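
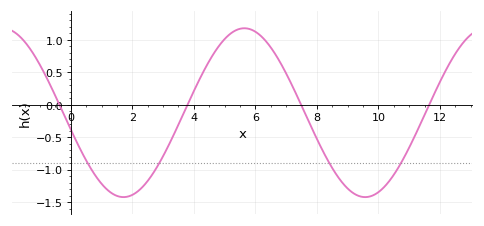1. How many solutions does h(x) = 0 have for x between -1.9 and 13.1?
4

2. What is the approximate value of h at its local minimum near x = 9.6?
-1.4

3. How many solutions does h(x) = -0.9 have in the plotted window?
4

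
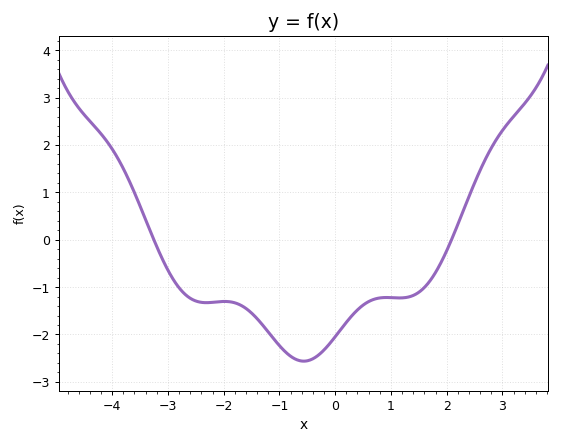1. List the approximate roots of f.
-3.2, 2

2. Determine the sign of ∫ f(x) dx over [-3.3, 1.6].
negative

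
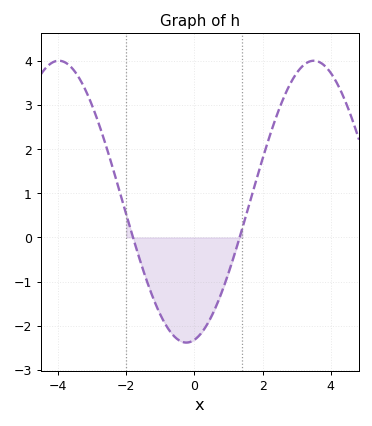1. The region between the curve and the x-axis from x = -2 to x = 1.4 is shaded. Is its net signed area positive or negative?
negative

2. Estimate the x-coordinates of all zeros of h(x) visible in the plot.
-1.8, 1.4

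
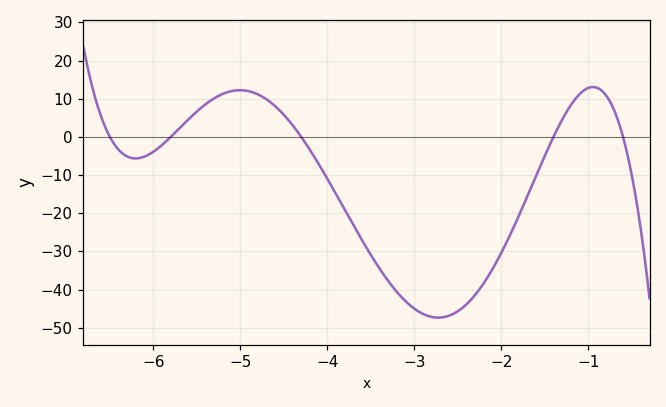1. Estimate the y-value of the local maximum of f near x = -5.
12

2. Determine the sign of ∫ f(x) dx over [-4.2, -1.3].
negative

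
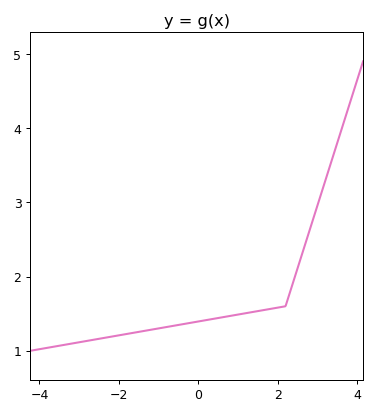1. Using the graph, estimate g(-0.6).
1.3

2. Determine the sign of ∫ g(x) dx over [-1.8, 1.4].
positive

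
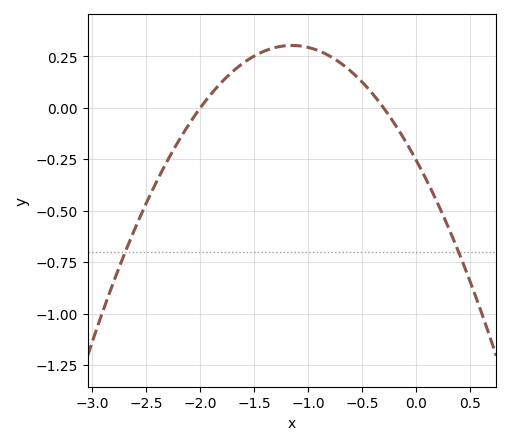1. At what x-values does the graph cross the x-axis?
-2, -0.3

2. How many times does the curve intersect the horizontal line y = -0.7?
2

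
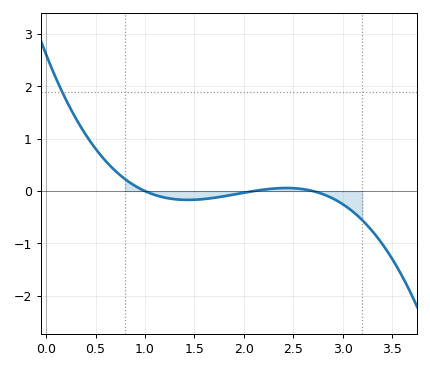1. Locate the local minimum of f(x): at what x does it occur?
1.4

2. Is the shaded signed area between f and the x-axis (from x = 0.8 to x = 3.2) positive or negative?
negative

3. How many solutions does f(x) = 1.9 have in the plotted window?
1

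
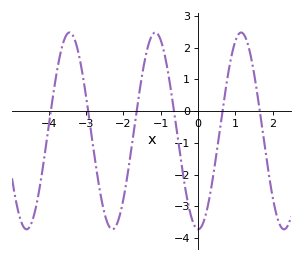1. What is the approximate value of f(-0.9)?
1.8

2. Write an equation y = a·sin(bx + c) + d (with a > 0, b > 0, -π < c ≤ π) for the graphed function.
y = 3.1sin(2.7x - 1.6) - 0.62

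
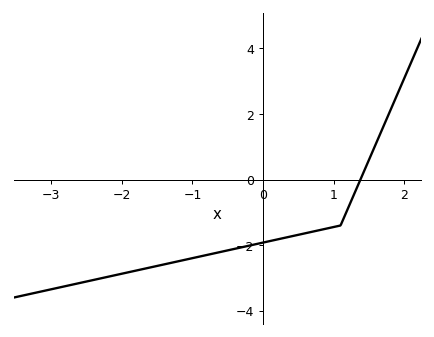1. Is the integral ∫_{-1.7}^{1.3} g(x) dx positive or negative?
negative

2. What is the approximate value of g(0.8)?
-1.6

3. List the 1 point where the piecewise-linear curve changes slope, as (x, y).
(1.1, -1.4)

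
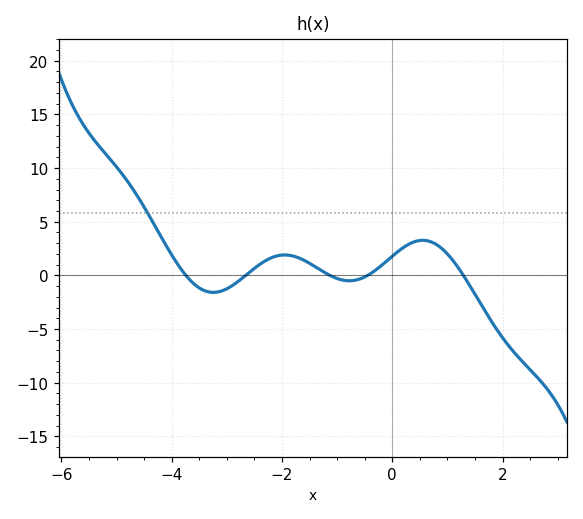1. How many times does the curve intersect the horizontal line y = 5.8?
1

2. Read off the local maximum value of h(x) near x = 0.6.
3.5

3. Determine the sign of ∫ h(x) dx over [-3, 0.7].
positive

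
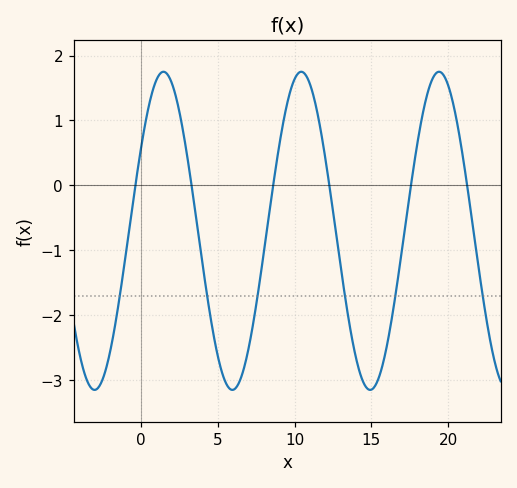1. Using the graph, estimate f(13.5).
-2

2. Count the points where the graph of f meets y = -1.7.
6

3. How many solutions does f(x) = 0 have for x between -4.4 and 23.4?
6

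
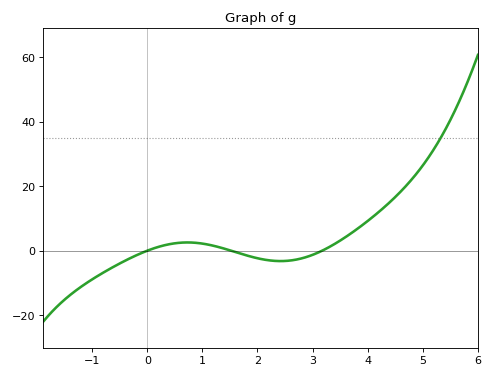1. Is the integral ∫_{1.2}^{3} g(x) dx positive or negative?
negative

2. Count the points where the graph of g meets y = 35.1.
1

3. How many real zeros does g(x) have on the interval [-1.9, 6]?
3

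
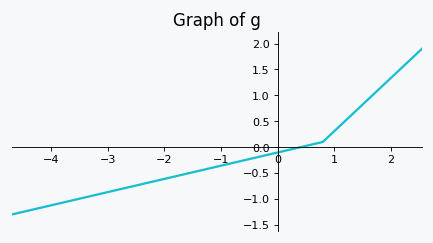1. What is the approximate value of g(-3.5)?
-1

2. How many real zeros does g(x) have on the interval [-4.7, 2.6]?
1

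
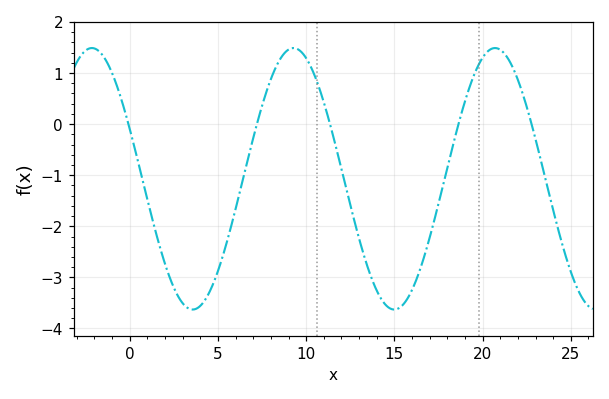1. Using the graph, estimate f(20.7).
1.5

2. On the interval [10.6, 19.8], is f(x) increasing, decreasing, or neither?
neither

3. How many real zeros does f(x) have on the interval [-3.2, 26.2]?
5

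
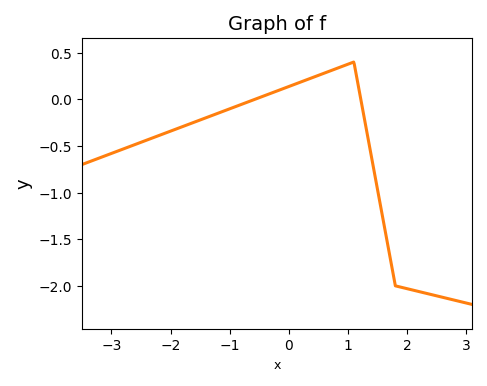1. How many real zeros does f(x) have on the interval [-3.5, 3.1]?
2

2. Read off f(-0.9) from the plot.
-0.1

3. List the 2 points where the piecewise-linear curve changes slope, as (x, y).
(1.1, 0.4); (1.8, -2)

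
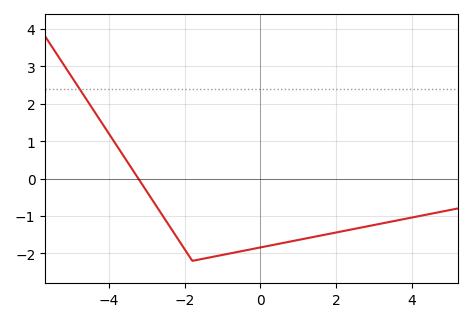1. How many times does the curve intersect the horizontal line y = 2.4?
1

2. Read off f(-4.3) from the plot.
1.7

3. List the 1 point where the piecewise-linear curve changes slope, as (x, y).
(-1.8, -2.2)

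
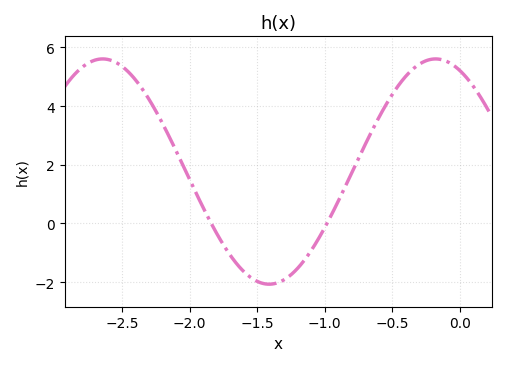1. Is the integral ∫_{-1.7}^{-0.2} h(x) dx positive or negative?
positive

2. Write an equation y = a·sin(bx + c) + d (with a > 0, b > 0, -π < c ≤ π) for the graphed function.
y = 3.84sin(2.5x + 2) + 1.77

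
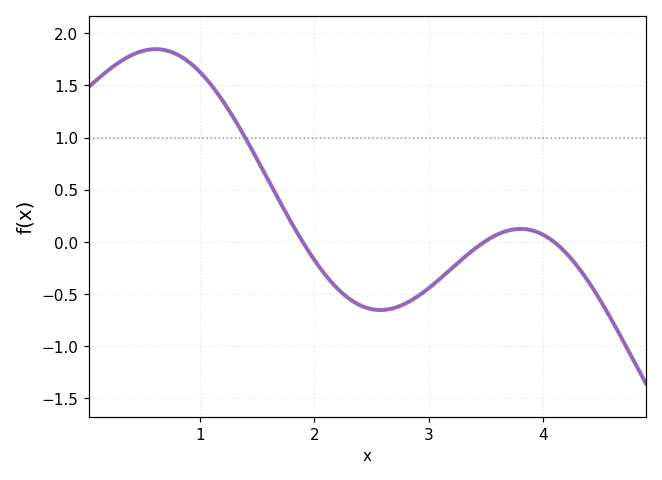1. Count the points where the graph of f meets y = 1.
1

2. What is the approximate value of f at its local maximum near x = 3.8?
0.124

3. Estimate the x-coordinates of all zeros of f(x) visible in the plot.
1.9, 3.49, 4.09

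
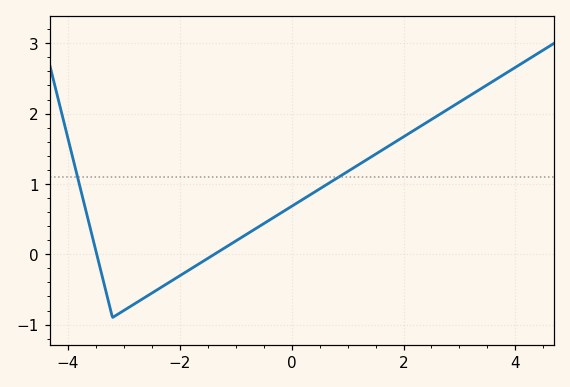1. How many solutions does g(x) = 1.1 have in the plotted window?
2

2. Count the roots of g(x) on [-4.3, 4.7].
2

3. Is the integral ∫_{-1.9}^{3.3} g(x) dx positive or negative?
positive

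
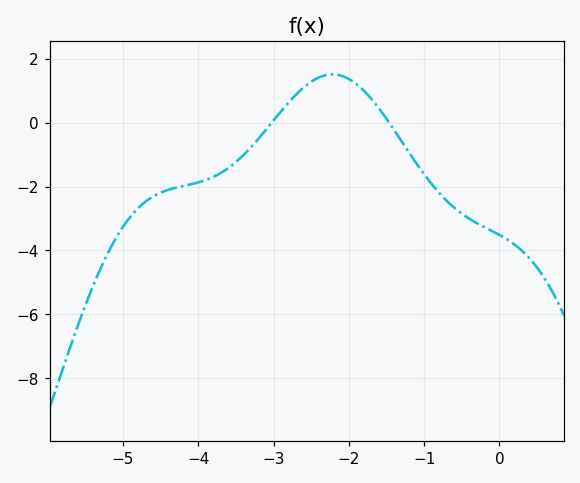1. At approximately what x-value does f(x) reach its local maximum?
-2.22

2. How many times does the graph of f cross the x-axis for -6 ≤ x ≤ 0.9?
2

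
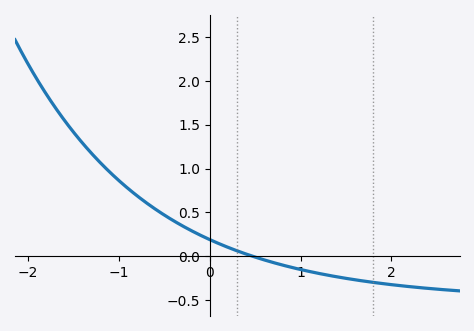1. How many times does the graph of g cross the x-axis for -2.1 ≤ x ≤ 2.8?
1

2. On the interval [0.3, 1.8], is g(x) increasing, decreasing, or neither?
decreasing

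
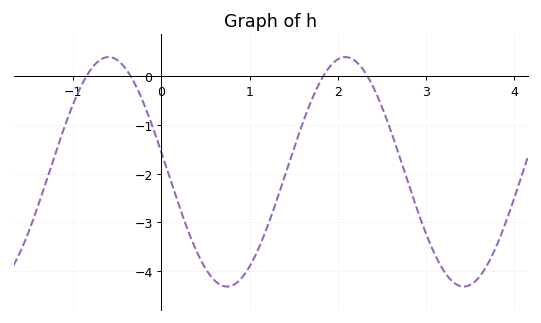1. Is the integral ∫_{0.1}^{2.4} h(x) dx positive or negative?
negative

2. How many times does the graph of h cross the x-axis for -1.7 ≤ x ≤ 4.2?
4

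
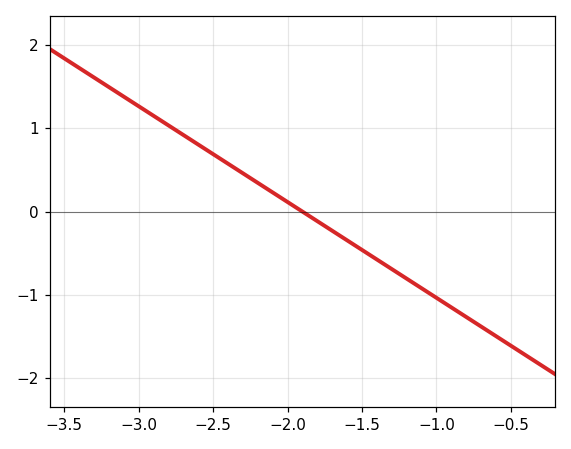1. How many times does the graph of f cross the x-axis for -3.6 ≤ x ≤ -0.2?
1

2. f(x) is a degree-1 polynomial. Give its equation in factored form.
y = -1.15(x + 1.9)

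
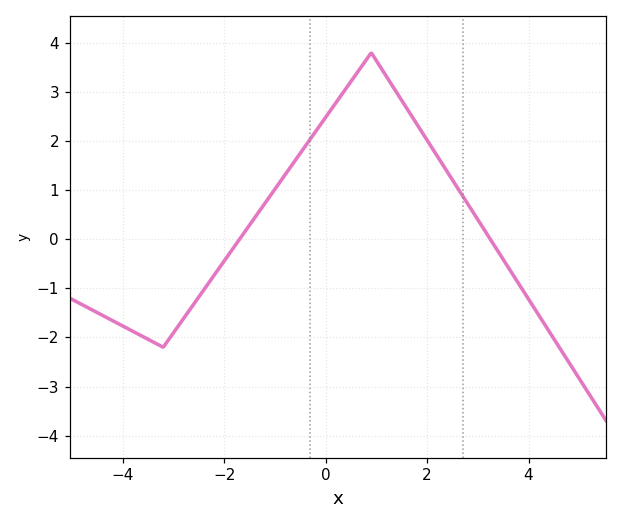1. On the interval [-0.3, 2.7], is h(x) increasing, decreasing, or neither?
neither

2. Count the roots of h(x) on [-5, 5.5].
2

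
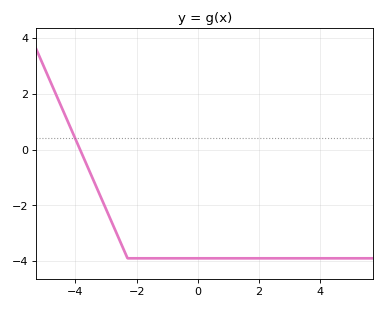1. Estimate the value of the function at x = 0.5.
-3.9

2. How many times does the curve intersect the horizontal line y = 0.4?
1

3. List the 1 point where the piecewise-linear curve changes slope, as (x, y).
(-2.3, -3.9)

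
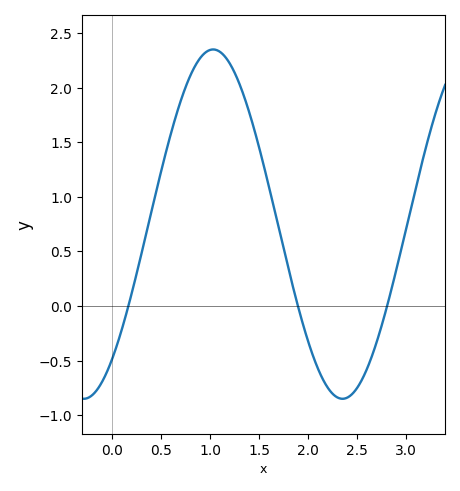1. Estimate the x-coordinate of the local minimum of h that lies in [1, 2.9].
2.35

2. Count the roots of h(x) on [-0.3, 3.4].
3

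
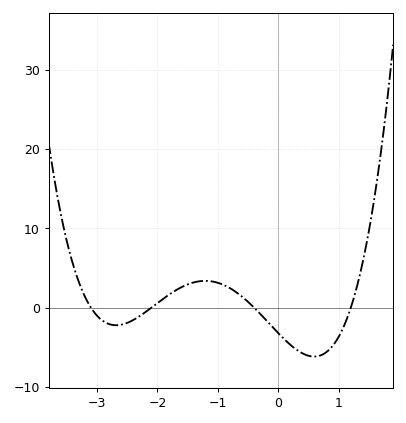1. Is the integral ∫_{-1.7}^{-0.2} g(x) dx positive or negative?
positive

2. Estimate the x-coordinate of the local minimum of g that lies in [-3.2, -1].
-2.7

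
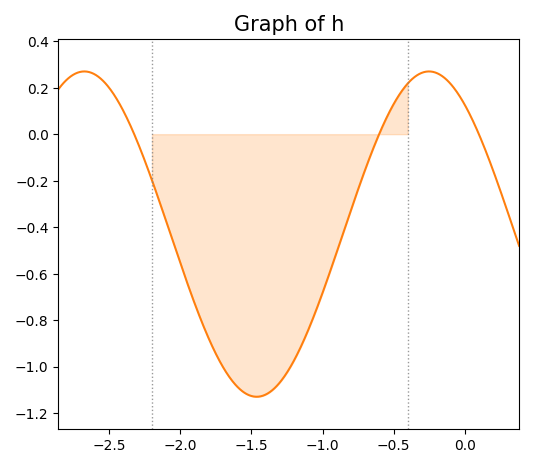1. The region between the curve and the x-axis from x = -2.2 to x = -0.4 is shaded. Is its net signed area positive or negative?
negative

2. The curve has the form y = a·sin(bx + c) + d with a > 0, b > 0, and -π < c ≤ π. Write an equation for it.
y = 0.7sin(2.59x + 2.22) - 0.43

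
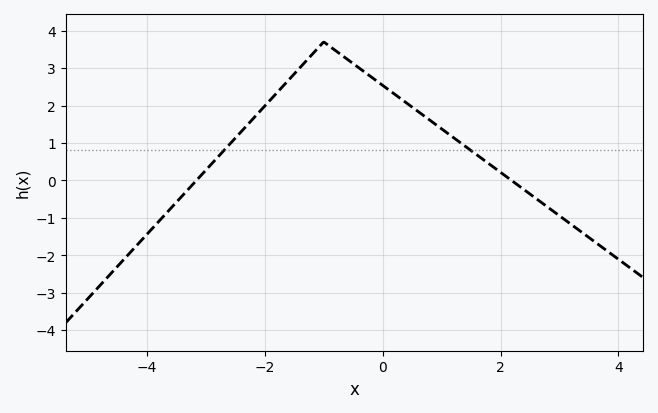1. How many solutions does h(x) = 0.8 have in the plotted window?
2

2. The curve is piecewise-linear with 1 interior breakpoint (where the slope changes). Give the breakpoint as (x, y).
(-1, 3.7)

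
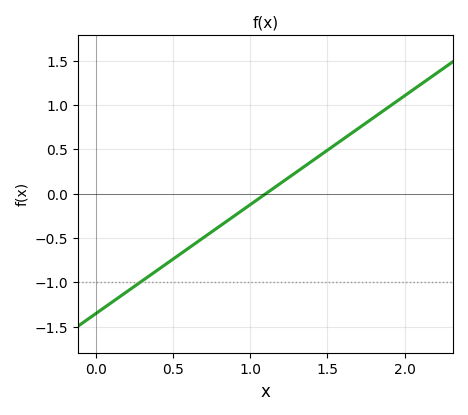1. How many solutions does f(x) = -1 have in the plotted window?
1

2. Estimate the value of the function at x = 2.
1.1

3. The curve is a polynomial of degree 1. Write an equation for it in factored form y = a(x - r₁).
y = 1.23(x - 1.1)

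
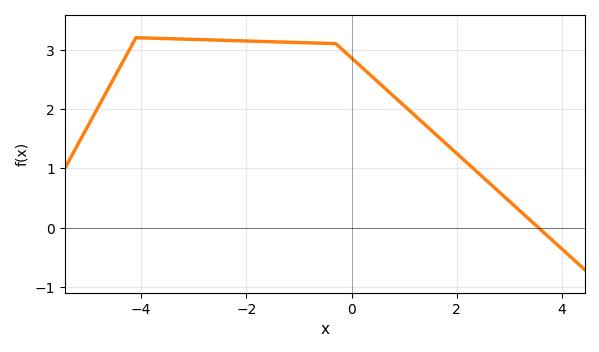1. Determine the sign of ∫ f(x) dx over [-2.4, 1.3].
positive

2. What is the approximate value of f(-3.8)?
3.19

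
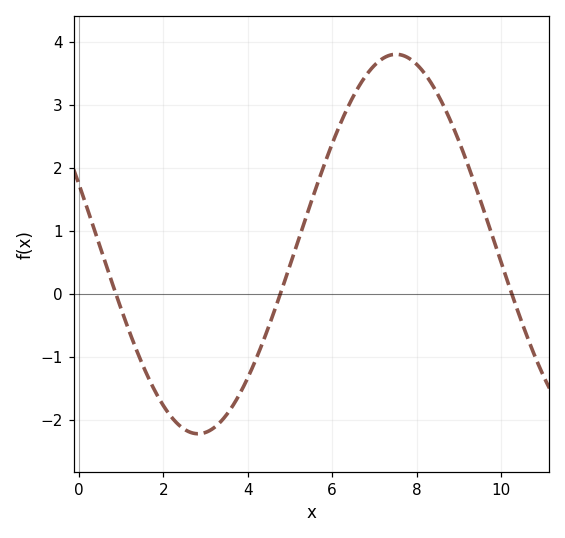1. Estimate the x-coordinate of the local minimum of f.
2.82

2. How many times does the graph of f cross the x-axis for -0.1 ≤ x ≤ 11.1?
3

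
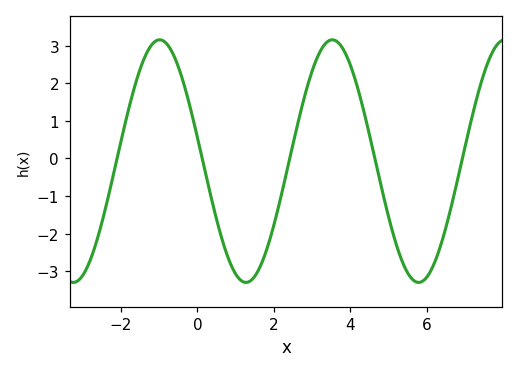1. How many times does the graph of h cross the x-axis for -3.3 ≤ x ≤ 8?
5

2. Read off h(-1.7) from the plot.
1.7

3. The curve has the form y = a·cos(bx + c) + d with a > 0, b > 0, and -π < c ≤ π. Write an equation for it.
y = 3.23cos(1.39x + 1.37) - 0.07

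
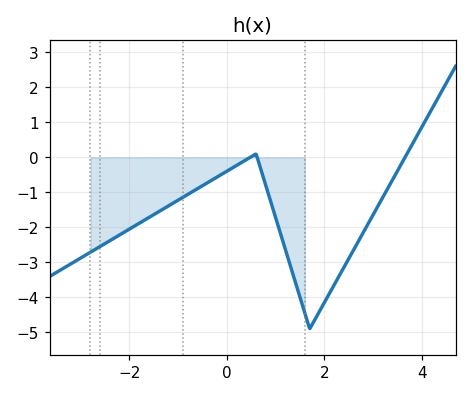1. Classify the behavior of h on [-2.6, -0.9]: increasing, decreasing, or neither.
increasing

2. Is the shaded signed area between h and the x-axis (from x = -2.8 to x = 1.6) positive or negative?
negative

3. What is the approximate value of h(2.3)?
-3.4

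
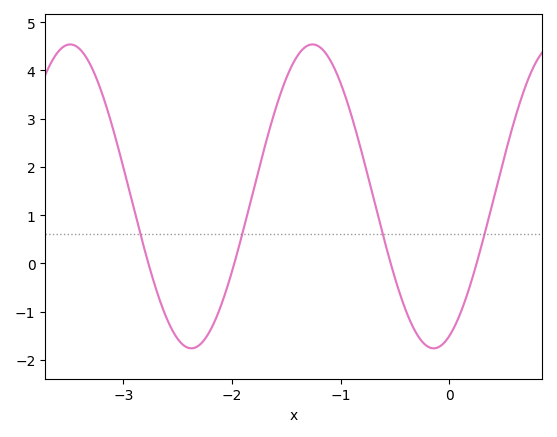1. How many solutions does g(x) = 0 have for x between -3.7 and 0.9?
4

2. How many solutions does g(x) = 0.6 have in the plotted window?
4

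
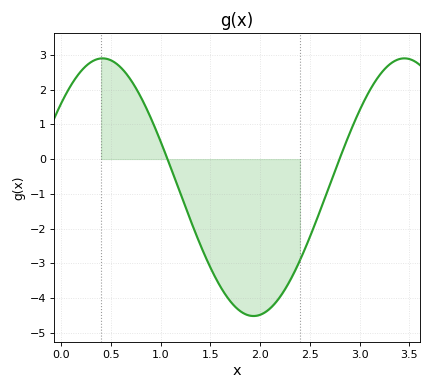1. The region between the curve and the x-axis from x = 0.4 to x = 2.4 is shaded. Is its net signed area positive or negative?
negative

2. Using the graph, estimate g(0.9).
1.18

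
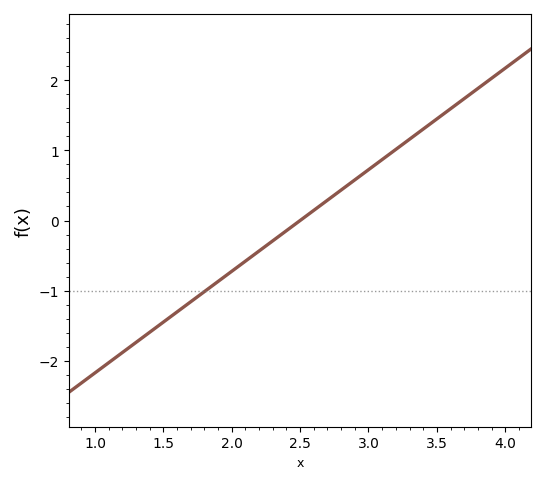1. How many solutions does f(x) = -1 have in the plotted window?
1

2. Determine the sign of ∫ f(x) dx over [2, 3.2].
positive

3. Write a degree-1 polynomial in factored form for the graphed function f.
y = 1.45(x - 2.5)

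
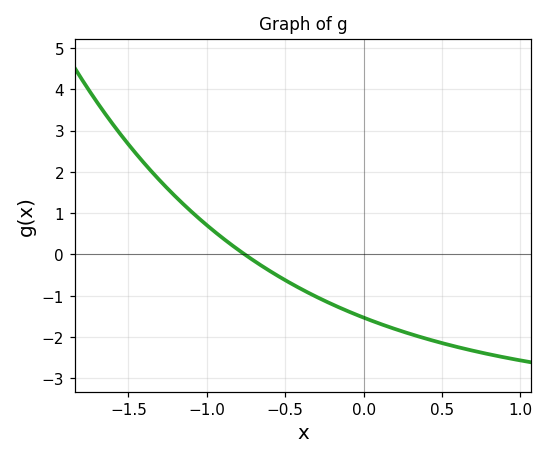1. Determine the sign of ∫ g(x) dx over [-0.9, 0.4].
negative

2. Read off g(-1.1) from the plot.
1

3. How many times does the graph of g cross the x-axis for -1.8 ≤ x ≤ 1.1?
1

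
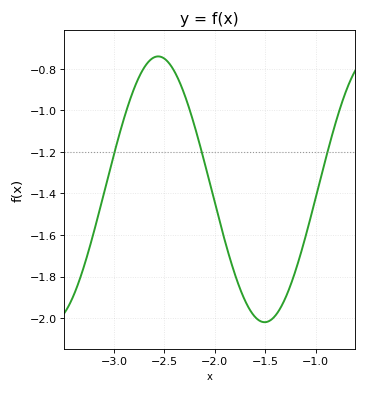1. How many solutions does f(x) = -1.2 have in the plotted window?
3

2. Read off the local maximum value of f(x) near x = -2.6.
-0.74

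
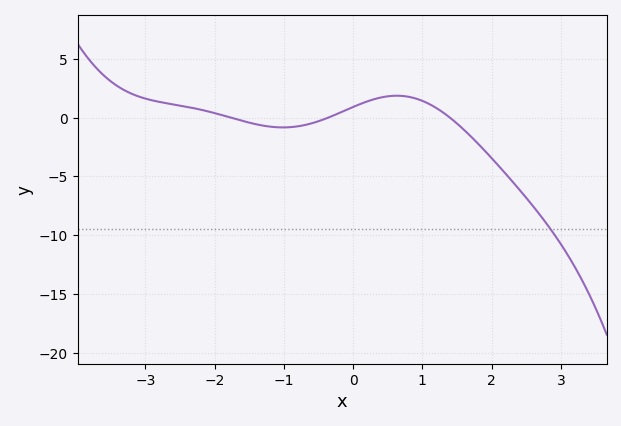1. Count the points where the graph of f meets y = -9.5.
1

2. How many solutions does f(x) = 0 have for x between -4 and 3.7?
3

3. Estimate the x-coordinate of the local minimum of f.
-1.01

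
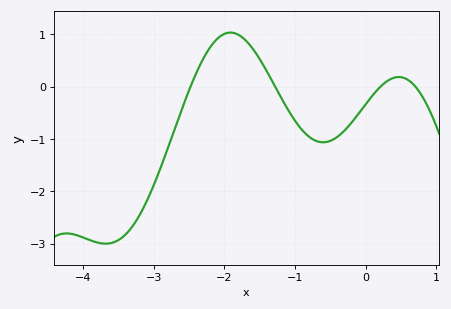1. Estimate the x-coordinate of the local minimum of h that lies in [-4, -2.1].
-3.68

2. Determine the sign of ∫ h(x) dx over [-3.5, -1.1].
negative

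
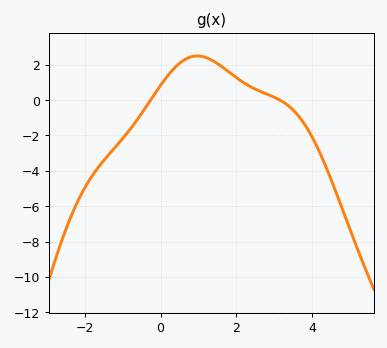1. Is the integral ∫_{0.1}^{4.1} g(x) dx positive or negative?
positive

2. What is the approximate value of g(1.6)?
1.92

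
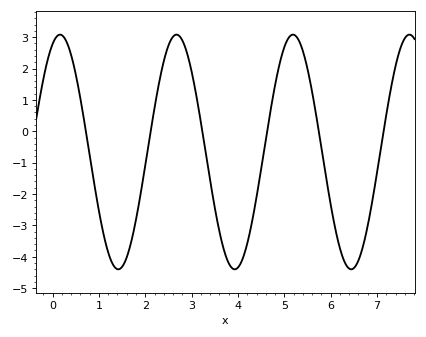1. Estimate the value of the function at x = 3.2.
0.283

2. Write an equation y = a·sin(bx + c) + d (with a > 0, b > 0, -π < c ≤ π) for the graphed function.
y = 3.74sin(2.5x + 1.17) - 0.66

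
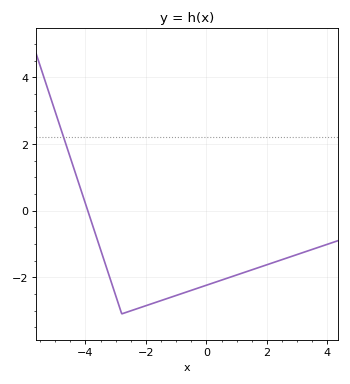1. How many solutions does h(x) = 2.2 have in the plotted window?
1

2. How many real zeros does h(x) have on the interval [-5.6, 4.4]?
1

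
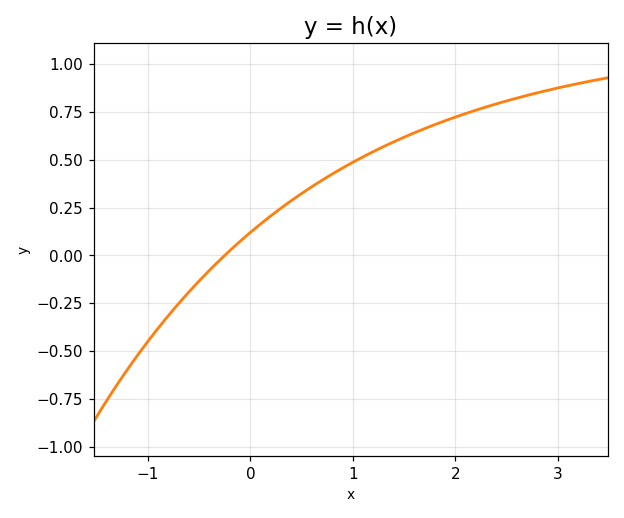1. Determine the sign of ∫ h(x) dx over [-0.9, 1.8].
positive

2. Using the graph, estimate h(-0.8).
-0.3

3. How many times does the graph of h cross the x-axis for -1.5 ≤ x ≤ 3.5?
1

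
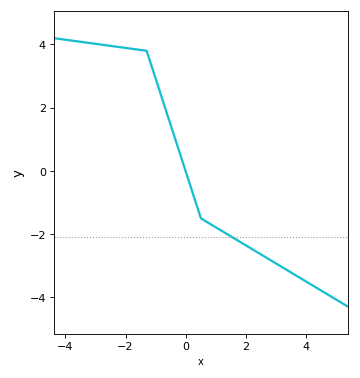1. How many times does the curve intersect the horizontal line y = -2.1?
1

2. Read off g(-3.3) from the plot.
4.06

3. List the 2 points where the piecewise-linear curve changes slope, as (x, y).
(-1.3, 3.8); (0.5, -1.5)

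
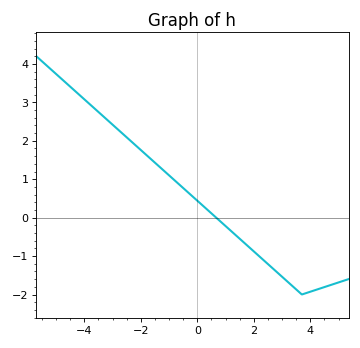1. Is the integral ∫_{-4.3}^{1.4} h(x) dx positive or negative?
positive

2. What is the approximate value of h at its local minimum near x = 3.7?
-2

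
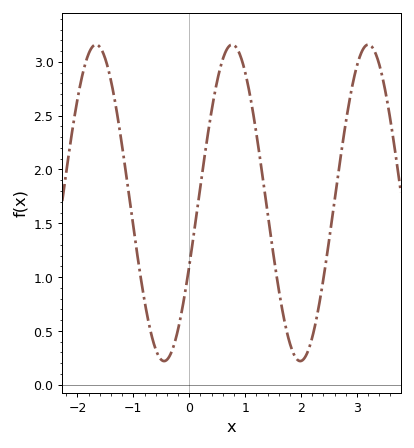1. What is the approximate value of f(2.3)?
0.678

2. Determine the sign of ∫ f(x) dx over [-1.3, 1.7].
positive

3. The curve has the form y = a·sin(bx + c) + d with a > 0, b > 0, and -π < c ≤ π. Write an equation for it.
y = 1.47sin(2.58x - 0.41) + 1.69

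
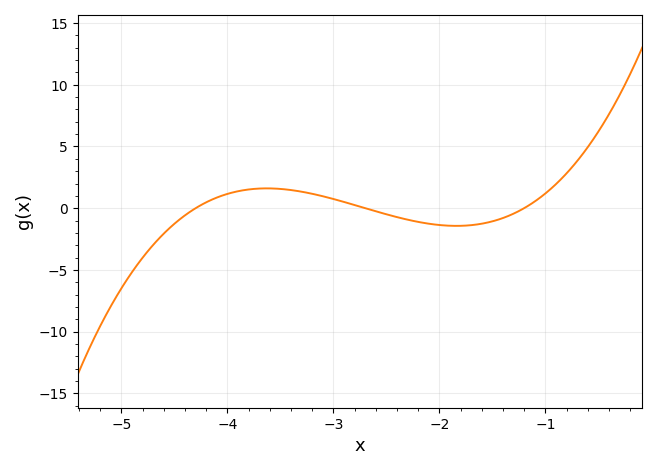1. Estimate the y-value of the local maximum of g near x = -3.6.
1.6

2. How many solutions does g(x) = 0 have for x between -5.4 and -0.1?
3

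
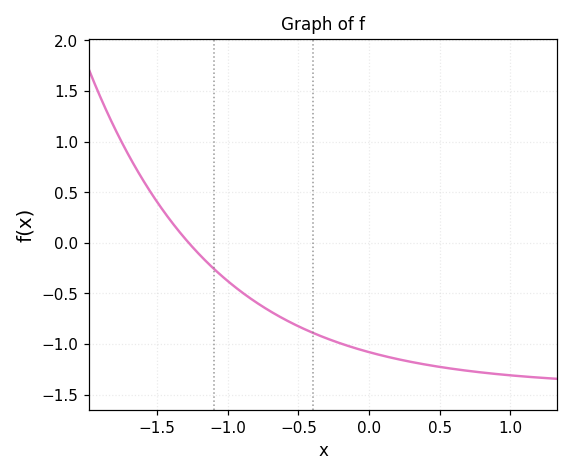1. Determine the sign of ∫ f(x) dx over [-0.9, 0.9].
negative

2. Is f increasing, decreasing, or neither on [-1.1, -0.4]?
decreasing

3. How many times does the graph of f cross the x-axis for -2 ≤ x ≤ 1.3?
1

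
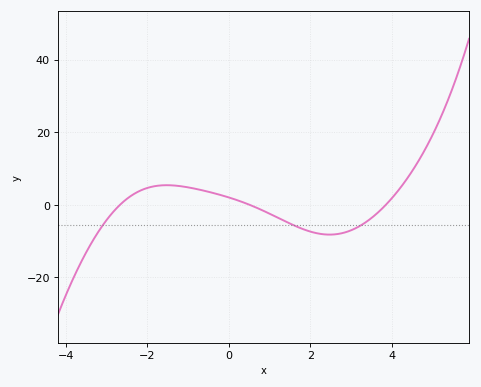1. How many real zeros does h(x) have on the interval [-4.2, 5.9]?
3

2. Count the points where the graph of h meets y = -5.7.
3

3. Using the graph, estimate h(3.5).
-3.62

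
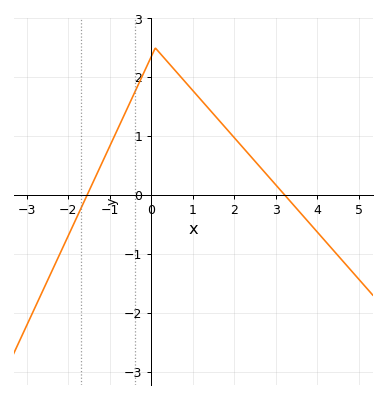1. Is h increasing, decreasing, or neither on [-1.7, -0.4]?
increasing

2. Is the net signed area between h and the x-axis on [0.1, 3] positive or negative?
positive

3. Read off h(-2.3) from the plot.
-1.2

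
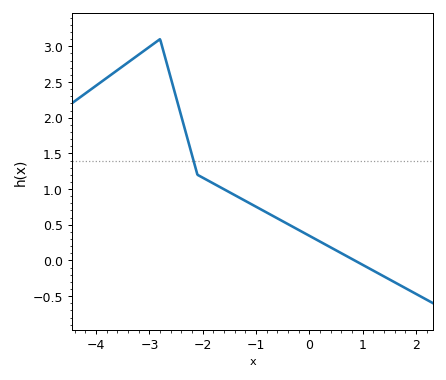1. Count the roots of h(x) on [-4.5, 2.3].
1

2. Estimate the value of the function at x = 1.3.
-0.184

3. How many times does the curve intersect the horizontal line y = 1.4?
1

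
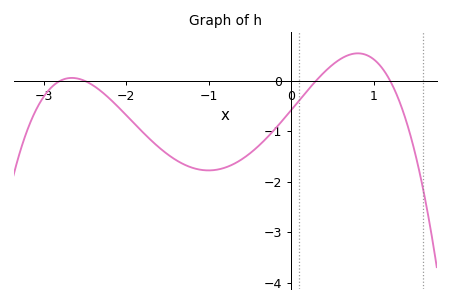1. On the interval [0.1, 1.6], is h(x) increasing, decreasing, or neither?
neither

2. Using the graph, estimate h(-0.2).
-1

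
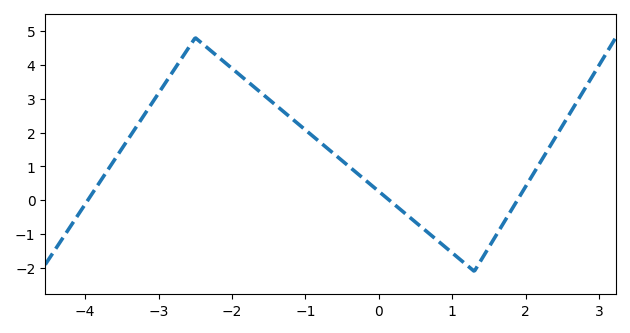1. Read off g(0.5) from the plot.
-0.6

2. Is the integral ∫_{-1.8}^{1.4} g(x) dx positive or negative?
positive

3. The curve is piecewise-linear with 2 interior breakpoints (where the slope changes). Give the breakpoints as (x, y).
(-2.5, 4.8); (1.3, -2.1)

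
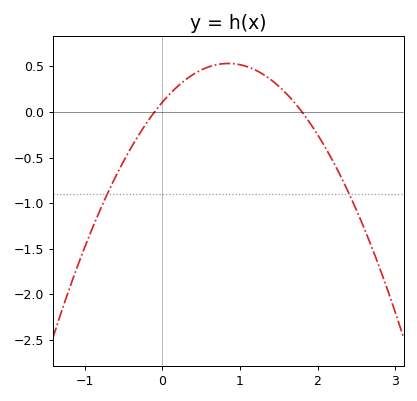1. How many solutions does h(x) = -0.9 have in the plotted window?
2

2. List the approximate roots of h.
-0.1, 1.8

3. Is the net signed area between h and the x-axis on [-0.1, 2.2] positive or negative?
positive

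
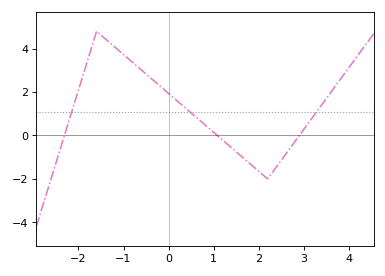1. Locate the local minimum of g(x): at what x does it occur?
2.2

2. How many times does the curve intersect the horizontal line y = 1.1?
3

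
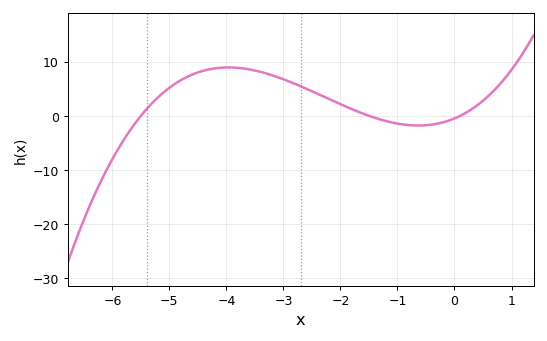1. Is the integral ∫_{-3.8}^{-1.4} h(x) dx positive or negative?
positive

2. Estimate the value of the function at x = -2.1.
3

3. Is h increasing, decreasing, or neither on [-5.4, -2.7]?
neither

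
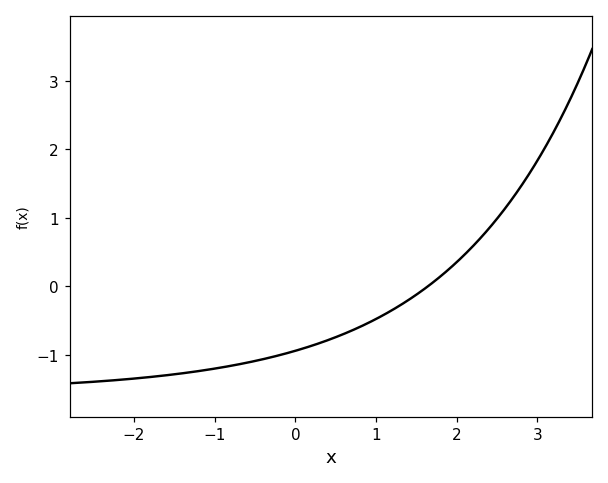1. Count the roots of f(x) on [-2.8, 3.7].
1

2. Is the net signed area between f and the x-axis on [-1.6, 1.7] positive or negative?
negative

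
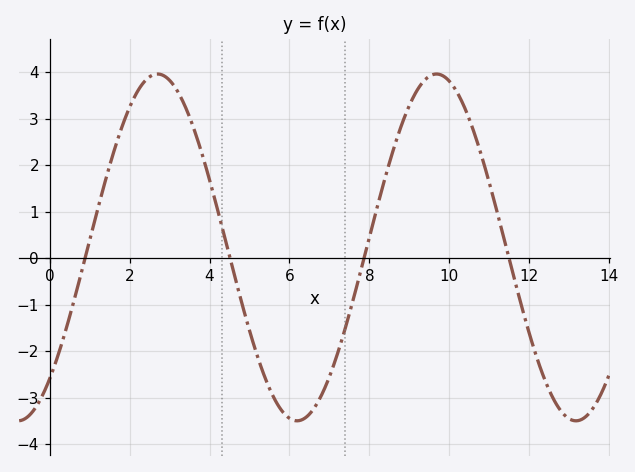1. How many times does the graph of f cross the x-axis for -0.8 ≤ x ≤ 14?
4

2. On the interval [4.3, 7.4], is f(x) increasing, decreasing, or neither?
neither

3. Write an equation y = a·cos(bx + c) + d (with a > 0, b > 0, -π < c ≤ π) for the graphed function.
y = 3.73cos(0.9x - 2.4) + 0.23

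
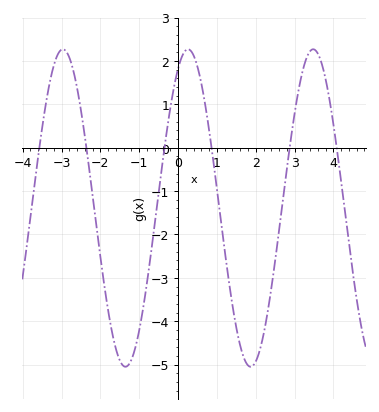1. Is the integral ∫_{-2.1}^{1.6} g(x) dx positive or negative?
negative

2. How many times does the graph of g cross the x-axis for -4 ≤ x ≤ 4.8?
6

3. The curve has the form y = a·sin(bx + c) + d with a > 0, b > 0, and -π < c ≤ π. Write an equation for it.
y = 3.66sin(1.9x + 1.1) - 1.39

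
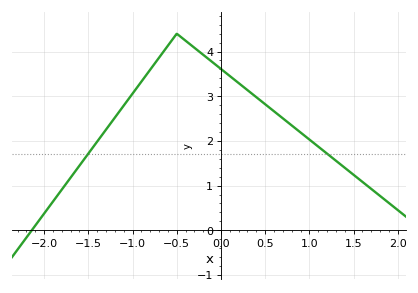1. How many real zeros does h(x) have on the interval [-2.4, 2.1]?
1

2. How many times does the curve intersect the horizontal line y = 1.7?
2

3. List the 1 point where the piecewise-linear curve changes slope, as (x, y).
(-0.5, 4.4)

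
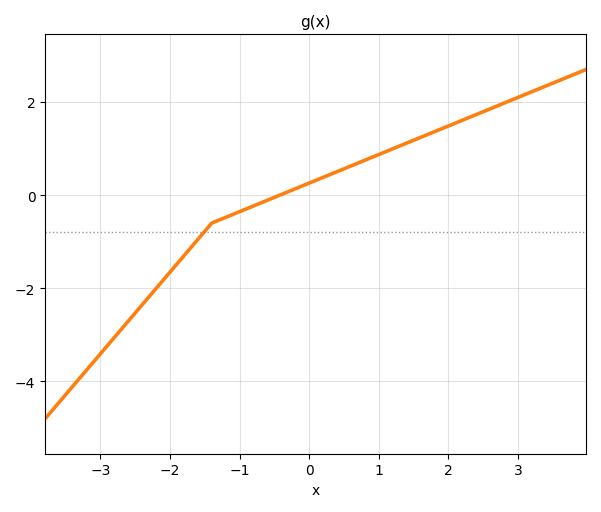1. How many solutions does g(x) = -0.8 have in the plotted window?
1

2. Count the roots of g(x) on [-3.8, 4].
1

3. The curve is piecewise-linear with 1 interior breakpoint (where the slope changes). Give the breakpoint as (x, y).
(-1.4, -0.6)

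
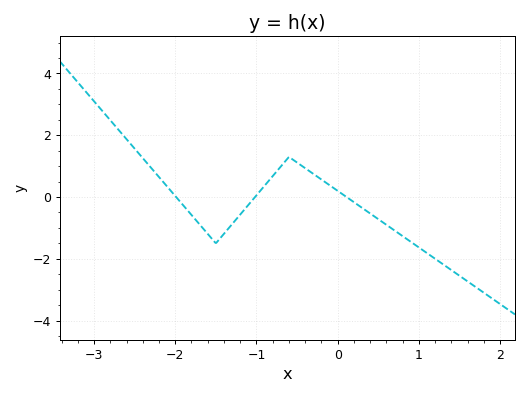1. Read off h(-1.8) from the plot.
-0.58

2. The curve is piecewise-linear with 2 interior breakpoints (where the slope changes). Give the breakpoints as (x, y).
(-1.5, -1.5); (-0.6, 1.3)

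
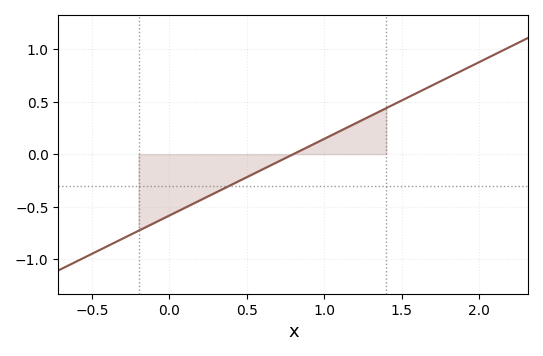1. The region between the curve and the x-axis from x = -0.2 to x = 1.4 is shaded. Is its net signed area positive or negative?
negative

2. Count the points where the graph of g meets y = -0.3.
1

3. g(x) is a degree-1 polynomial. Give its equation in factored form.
y = 0.73(x - 0.8)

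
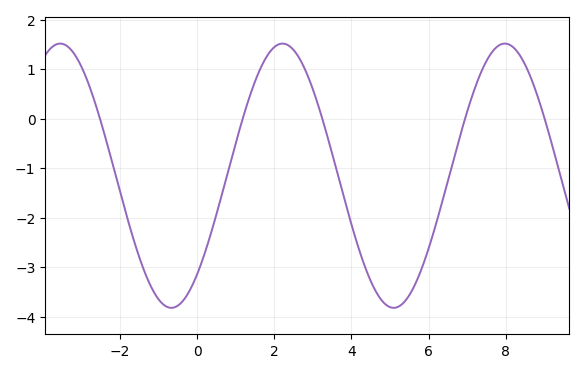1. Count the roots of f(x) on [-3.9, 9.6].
5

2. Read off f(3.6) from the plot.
-0.996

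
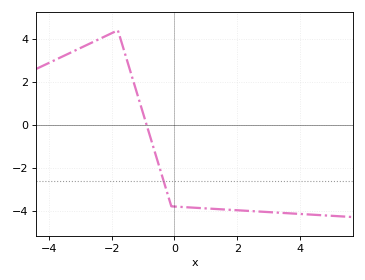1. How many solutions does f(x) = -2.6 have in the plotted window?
1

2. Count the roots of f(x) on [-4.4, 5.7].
1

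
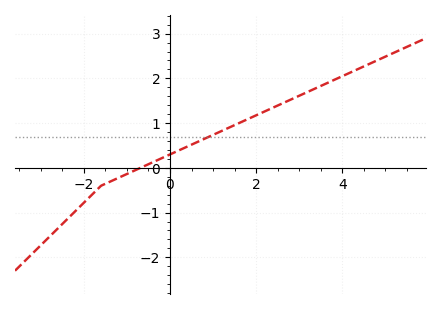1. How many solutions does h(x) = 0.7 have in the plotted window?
1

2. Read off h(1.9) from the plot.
1.13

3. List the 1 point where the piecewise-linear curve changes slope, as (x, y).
(-1.6, -0.4)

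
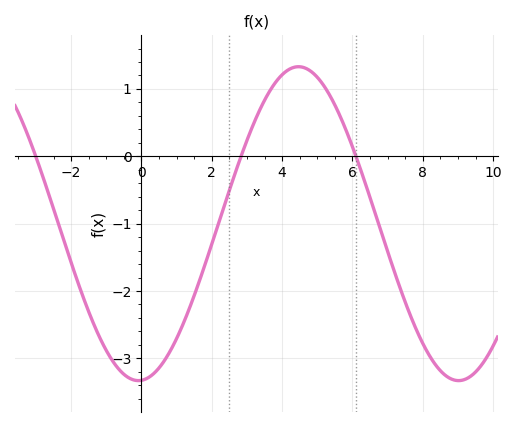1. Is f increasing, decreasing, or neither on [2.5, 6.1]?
neither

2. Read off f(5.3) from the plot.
1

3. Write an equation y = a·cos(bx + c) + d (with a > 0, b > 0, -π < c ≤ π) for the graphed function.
y = 2.33cos(0.69x - 3.1) - 1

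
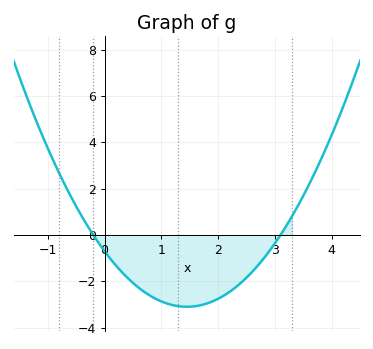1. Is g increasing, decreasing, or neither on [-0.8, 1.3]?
decreasing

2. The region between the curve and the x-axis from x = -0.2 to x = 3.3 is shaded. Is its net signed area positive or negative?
negative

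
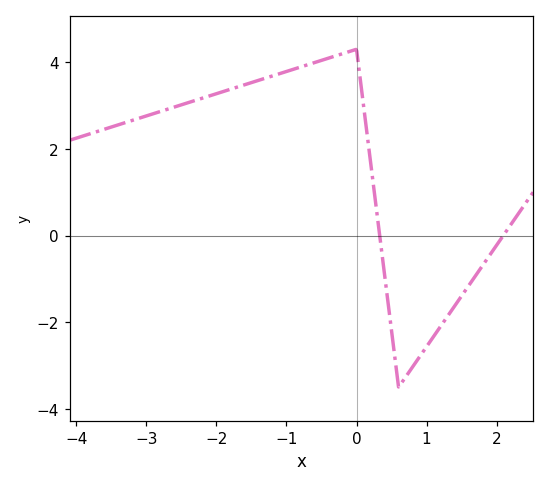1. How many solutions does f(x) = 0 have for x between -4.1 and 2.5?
2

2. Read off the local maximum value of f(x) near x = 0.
4.3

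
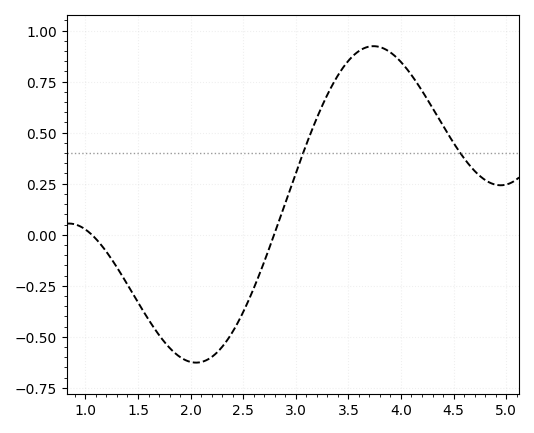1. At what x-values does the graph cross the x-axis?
1.1, 2.8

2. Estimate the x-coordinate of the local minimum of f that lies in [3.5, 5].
4.9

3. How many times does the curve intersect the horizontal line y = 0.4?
2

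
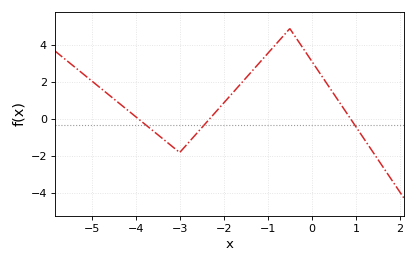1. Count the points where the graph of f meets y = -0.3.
3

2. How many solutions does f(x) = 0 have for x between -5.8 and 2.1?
3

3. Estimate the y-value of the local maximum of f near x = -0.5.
4.8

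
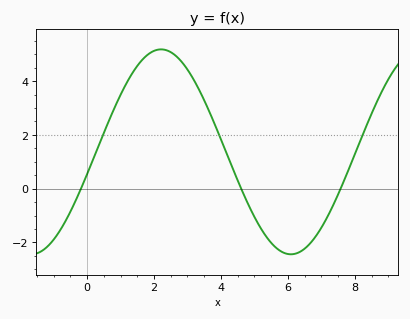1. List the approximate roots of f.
-0.182, 4.6, 7.57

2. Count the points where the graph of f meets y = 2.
3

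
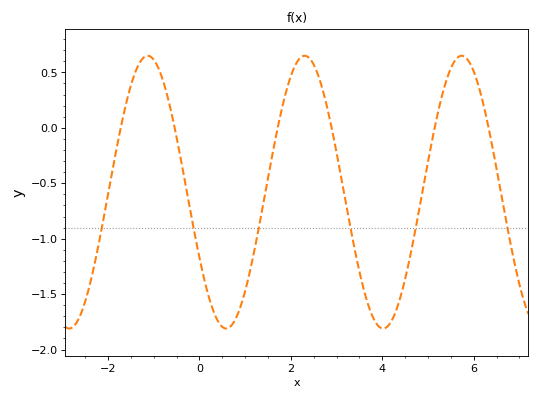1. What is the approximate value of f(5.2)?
0.107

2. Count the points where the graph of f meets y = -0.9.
6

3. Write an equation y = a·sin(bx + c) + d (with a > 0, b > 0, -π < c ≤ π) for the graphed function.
y = 1.23sin(1.83x - 2.64) - 0.58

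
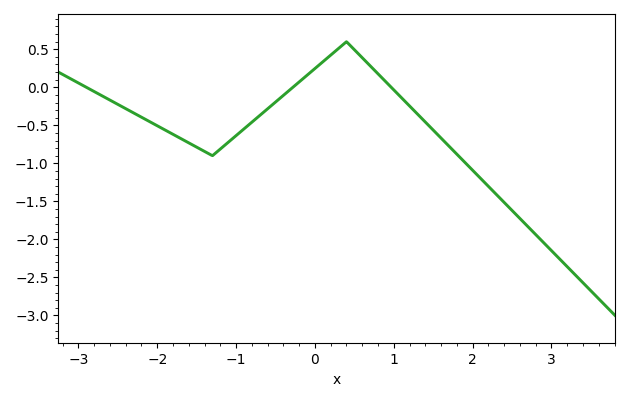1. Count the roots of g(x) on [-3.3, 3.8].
3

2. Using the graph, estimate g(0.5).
0.5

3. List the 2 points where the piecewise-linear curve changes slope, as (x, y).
(-1.3, -0.9); (0.4, 0.6)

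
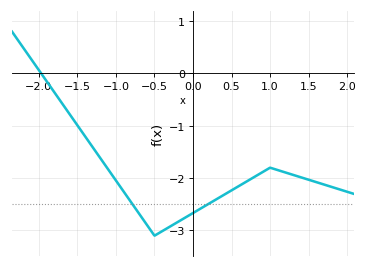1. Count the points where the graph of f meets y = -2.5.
2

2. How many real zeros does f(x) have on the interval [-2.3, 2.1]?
1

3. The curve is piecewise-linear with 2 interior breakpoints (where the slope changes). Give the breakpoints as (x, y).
(-0.5, -3.1); (1, -1.8)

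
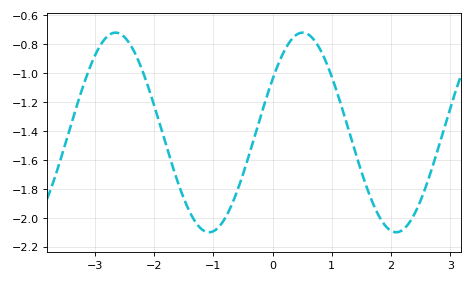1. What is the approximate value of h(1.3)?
-1.42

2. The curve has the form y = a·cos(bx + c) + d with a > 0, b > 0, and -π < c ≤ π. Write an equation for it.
y = 0.69cos(2x - 1) - 1.41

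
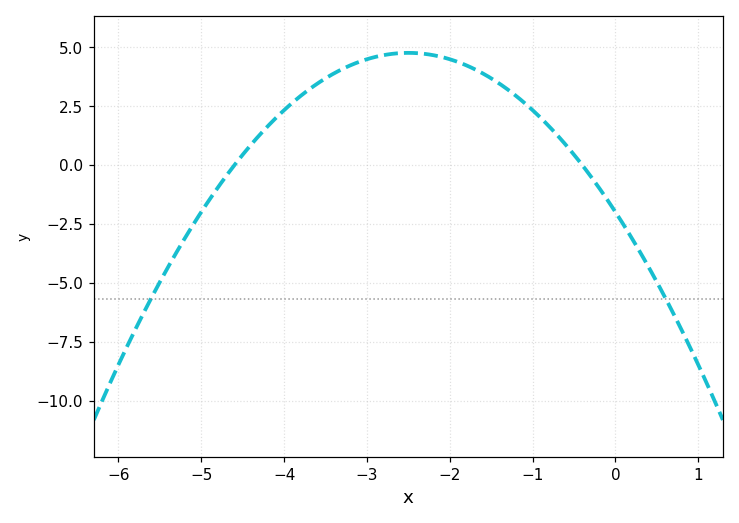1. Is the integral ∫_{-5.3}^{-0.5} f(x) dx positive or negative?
positive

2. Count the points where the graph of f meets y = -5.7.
2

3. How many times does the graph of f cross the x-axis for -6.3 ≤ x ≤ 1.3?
2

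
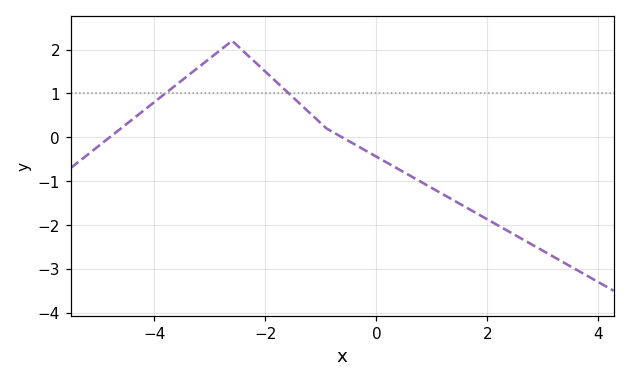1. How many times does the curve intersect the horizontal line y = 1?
2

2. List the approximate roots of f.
-4.8, -0.6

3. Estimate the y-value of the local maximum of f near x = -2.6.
2.2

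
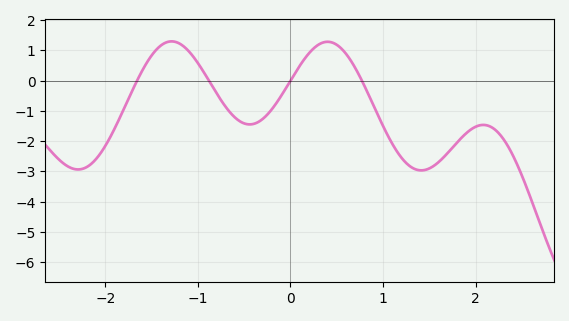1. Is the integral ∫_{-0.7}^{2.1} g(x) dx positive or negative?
negative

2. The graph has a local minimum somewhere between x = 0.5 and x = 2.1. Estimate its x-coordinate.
1.41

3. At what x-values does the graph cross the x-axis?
-1.66, -0.881, 0, 0.771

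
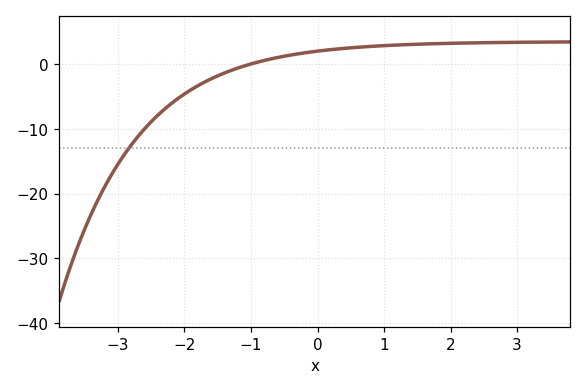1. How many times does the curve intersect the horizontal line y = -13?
1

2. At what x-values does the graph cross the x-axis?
-1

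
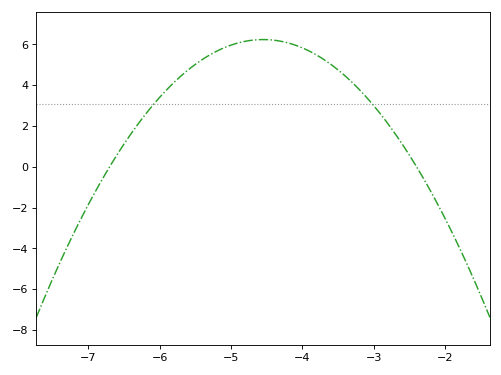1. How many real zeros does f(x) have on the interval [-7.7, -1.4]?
2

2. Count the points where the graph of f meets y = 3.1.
2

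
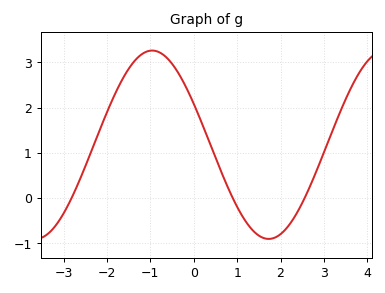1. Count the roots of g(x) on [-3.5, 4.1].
3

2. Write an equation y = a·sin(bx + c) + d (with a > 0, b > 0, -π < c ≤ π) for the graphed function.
y = 2.08sin(1.2x + 2.7) + 1.18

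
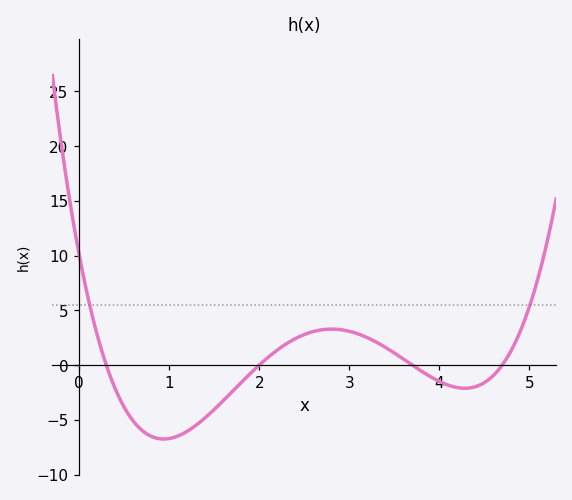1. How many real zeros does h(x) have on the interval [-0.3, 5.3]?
4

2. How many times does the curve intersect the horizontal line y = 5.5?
2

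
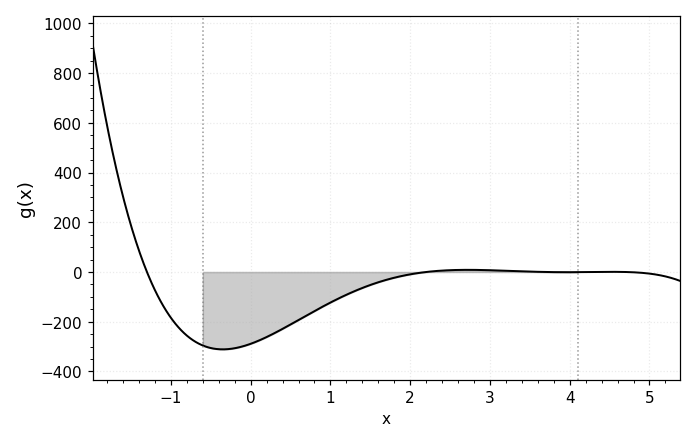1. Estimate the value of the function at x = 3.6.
0.713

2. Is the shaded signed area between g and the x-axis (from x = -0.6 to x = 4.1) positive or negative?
negative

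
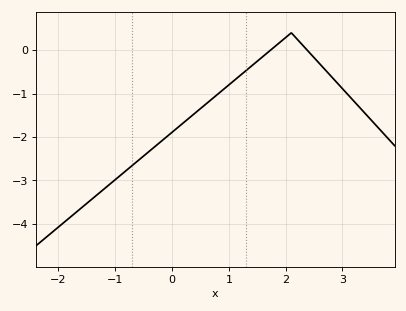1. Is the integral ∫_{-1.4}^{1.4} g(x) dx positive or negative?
negative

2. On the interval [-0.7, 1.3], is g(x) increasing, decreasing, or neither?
increasing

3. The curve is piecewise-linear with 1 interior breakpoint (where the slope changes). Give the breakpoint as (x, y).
(2.1, 0.4)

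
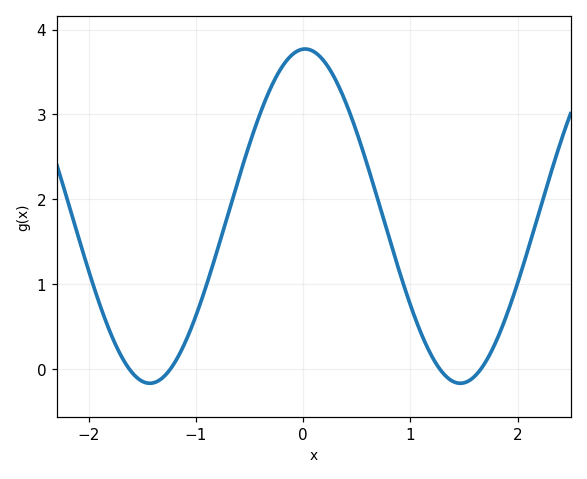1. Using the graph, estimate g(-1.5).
-0.1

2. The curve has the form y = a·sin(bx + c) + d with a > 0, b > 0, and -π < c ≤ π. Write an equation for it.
y = 1.97sin(2.2x + 1.5) + 1.8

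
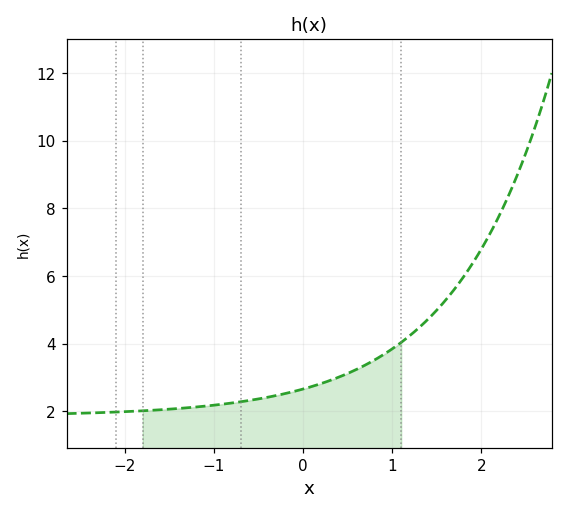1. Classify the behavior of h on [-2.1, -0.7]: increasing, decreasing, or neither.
increasing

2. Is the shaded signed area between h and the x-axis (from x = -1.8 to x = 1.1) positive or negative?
positive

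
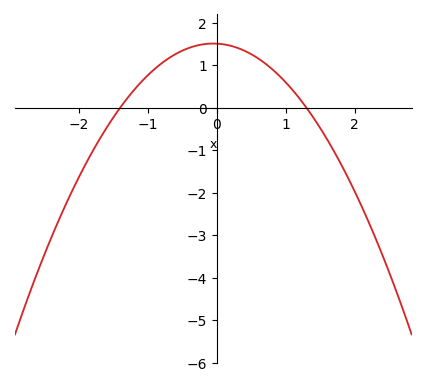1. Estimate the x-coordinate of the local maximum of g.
-0.1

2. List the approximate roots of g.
-1.4, 1.3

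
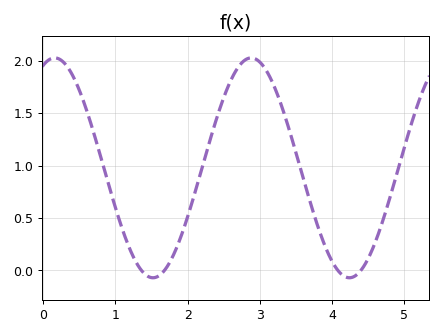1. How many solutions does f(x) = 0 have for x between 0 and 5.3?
4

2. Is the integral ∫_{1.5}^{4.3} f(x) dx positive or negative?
positive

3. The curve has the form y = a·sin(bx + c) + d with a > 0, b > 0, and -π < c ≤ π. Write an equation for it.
y = 1.05sin(2.3x + 1.2) + 0.98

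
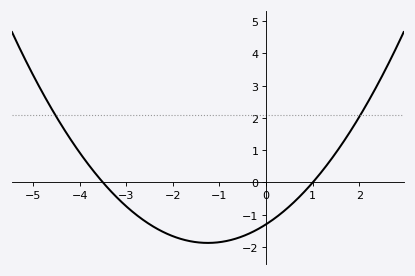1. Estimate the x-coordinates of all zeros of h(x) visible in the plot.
-3.5, 1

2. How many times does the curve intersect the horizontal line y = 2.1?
2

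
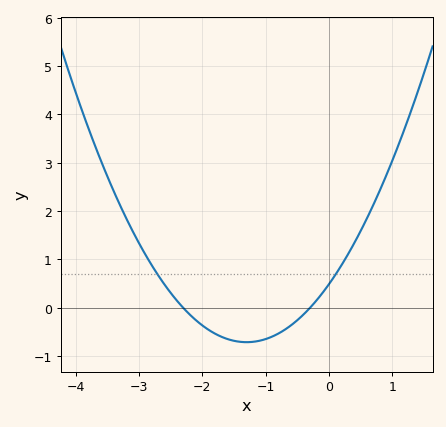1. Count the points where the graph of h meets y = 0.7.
2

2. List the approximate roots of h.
-2.3, -0.3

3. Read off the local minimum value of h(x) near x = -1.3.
-0.7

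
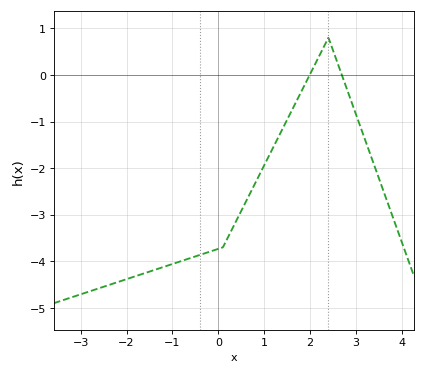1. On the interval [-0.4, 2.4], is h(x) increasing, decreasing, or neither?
increasing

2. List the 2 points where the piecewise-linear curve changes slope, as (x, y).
(0.1, -3.7); (2.4, 0.8)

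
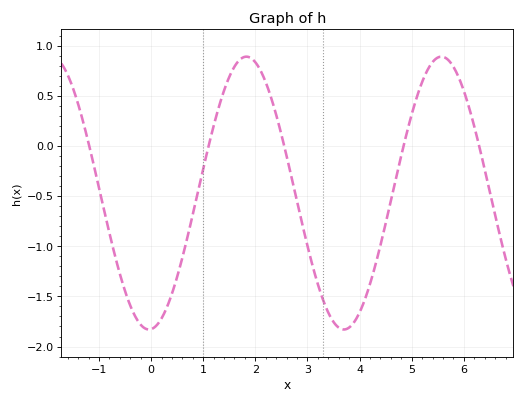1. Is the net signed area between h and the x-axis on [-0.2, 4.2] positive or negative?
negative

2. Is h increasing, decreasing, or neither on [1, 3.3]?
neither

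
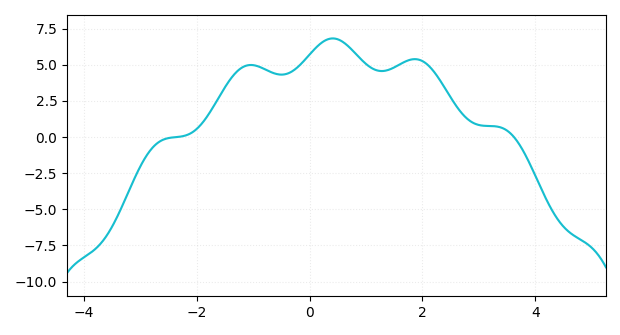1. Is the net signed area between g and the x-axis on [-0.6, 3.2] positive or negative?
positive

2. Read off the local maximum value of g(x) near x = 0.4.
6.82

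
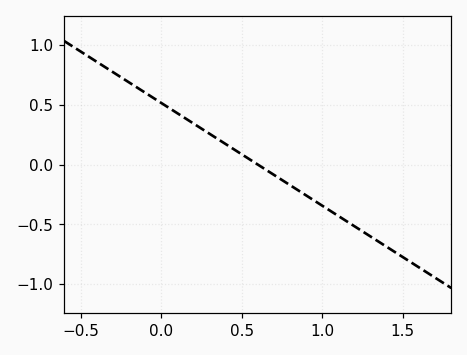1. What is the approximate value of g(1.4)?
-0.688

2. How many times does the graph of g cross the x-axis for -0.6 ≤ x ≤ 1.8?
1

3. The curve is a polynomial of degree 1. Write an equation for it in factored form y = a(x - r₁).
y = -0.86(x - 0.6)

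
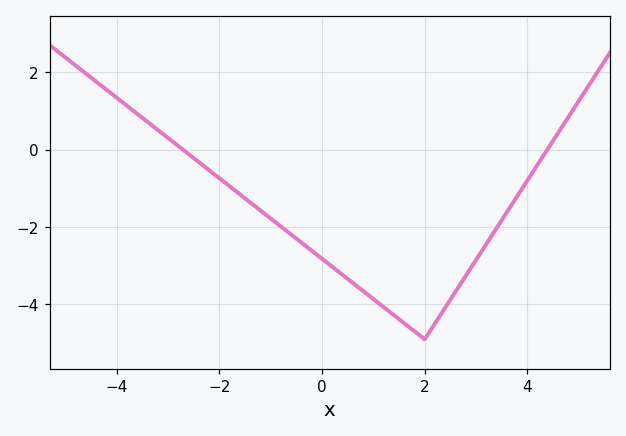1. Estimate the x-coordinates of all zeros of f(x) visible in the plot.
-2.8, 4.4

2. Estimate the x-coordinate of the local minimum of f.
2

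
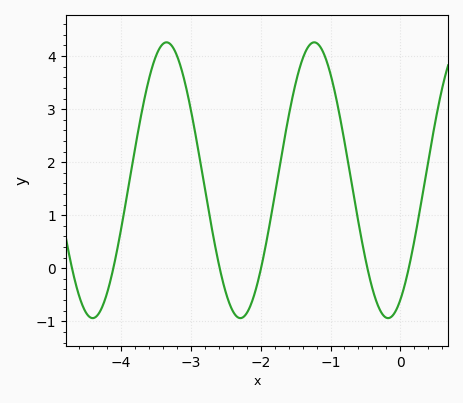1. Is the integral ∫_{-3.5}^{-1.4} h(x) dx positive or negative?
positive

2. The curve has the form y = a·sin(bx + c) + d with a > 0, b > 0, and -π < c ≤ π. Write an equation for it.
y = 2.6sin(3x - 1) + 1.66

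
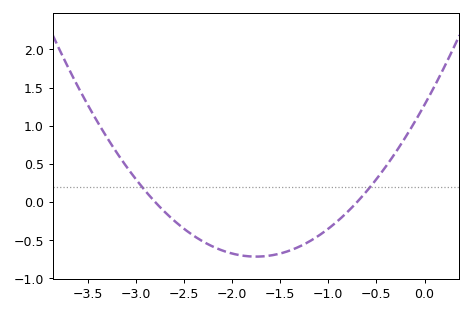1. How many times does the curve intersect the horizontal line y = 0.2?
2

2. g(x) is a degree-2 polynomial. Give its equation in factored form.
y = 0.65(x + 2.8)(x + 0.7)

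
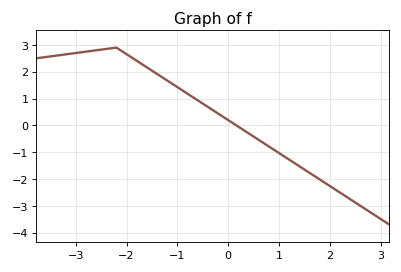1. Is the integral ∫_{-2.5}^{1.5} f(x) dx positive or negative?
positive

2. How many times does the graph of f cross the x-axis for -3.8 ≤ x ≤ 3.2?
1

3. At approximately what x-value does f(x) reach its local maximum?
-2.2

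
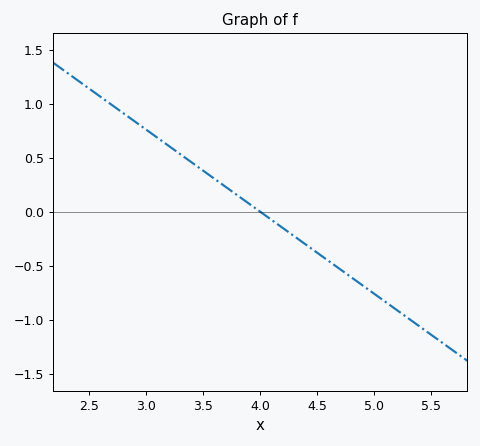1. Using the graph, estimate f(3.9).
0.1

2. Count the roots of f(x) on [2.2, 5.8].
1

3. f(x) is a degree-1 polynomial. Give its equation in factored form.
y = -0.76(x - 4)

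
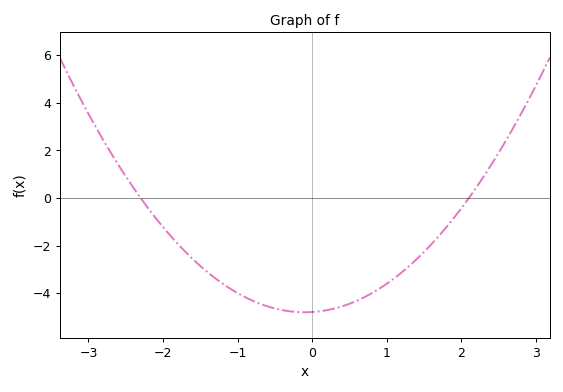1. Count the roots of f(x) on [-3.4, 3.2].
2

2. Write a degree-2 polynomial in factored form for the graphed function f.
y = 0.99(x + 2.3)(x - 2.1)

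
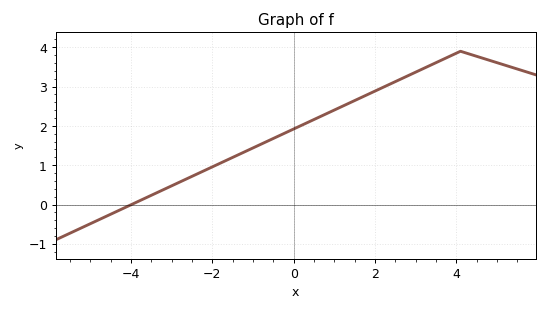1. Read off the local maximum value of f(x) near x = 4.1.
3.9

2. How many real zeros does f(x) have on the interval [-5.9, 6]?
1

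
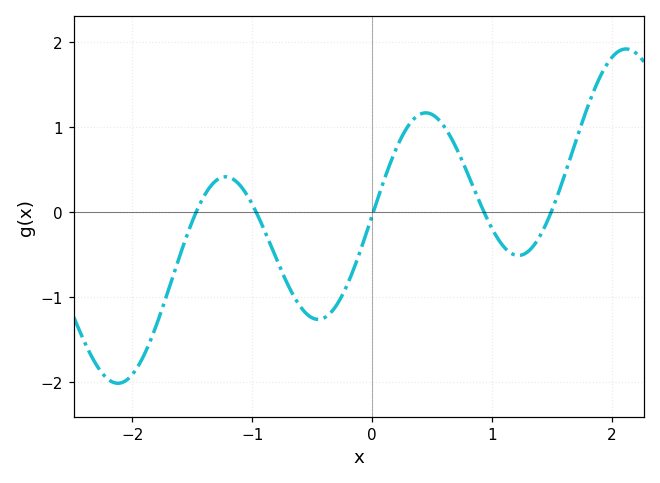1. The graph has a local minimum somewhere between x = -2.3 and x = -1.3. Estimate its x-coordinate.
-2.12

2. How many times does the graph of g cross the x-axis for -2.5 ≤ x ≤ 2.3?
5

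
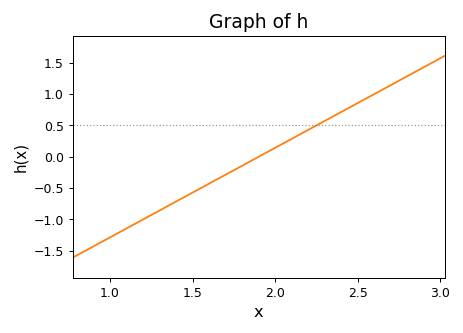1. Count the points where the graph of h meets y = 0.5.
1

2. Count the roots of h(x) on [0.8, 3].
1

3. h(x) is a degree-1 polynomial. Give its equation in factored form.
y = 1.43(x - 1.9)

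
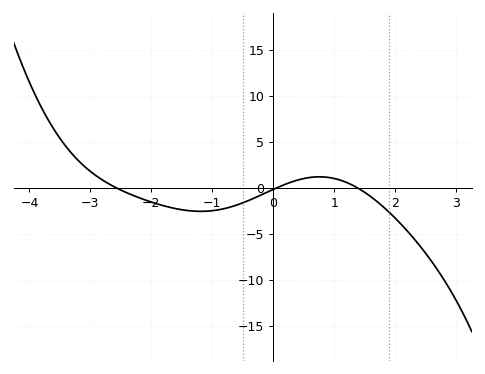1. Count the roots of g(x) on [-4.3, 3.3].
3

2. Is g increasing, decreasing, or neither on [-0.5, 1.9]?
neither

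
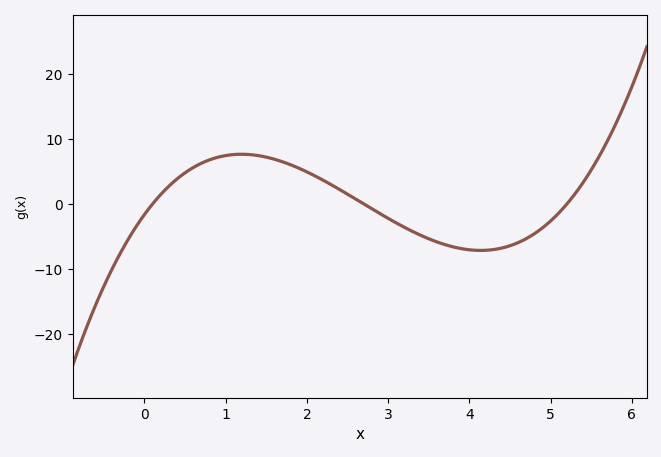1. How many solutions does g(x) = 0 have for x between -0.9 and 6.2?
3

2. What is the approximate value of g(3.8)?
-7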